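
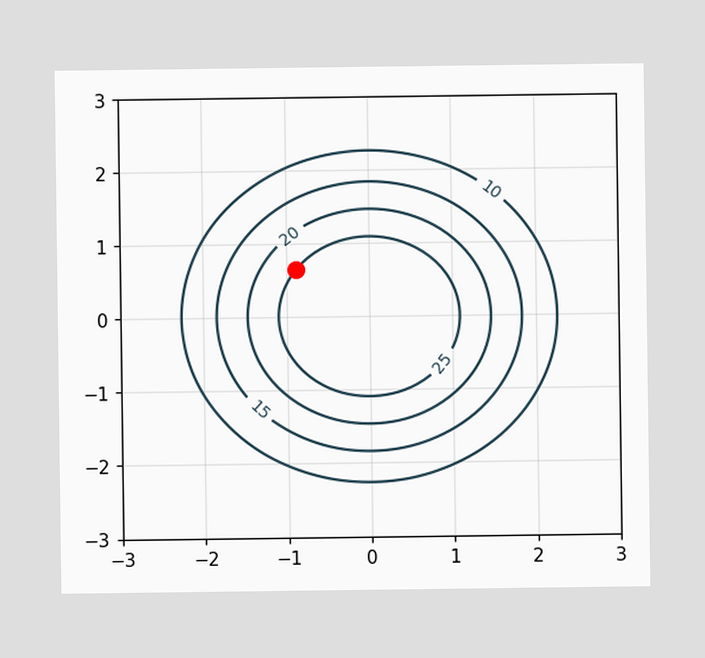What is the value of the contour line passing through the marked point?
25

The marked point sits on the contour labelled 25.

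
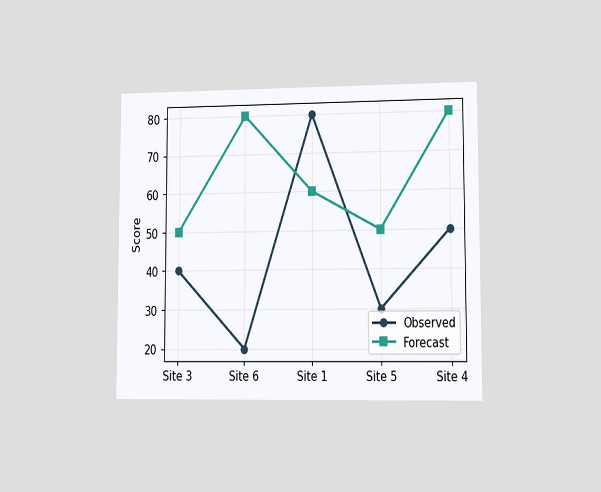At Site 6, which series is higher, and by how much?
Forecast, by 60

The chart is viewed at a slight angle. At Site 6, Forecast sits above the other line by 60.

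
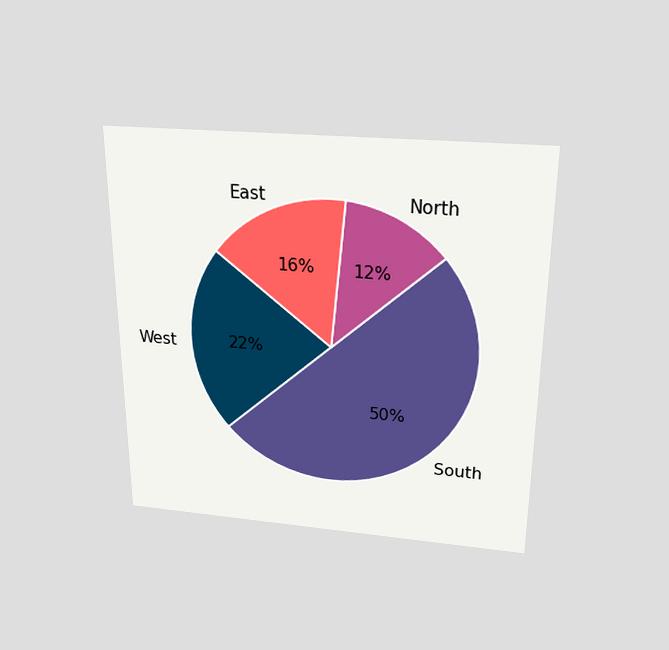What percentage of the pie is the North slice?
12%

The chart is viewed slightly from above. The North slice takes up 12% of the pie.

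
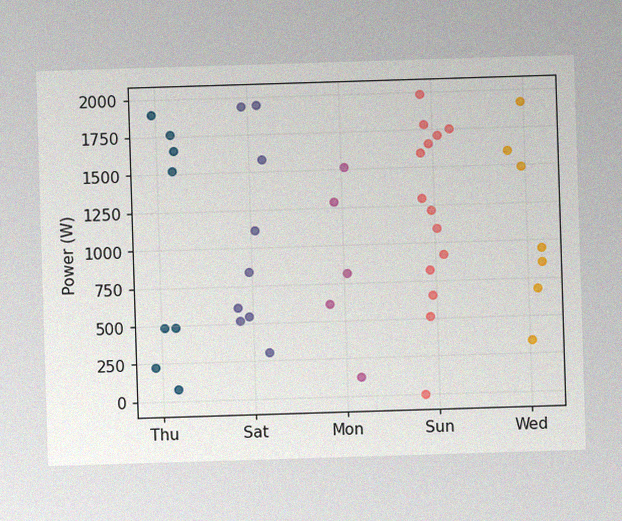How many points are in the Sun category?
The image has some photo noise and uneven lighting. Counting the markers in the Sun column gives 14.

14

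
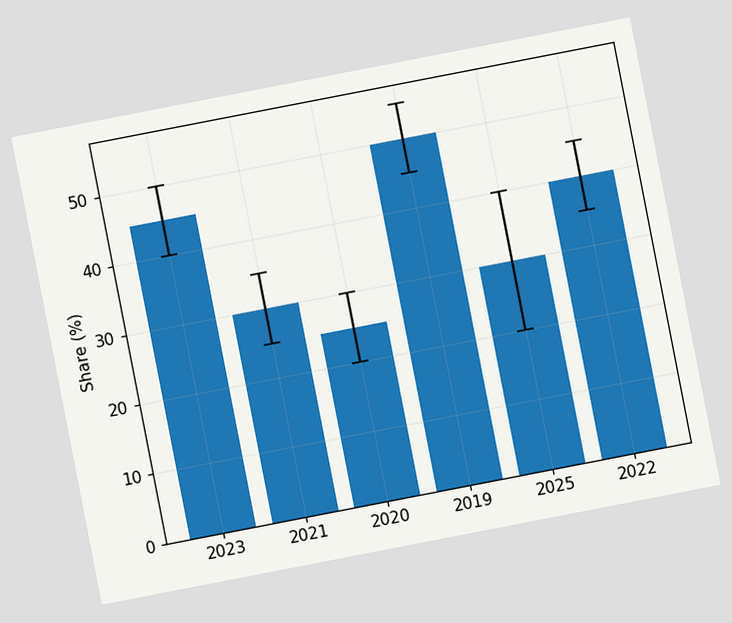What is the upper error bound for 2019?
The chart is tilted about 11° counter-clockwise. The 2019 bar's upper whisker reaches 55%.

55%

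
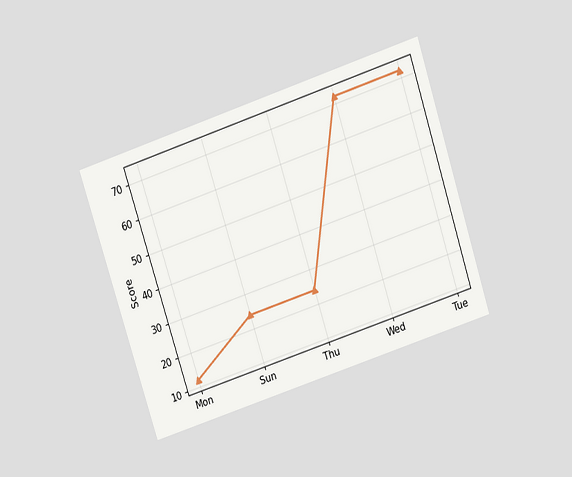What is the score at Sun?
The chart is tilted about 18° counter-clockwise and viewed slightly from above. At Sun, the line is at 24.

24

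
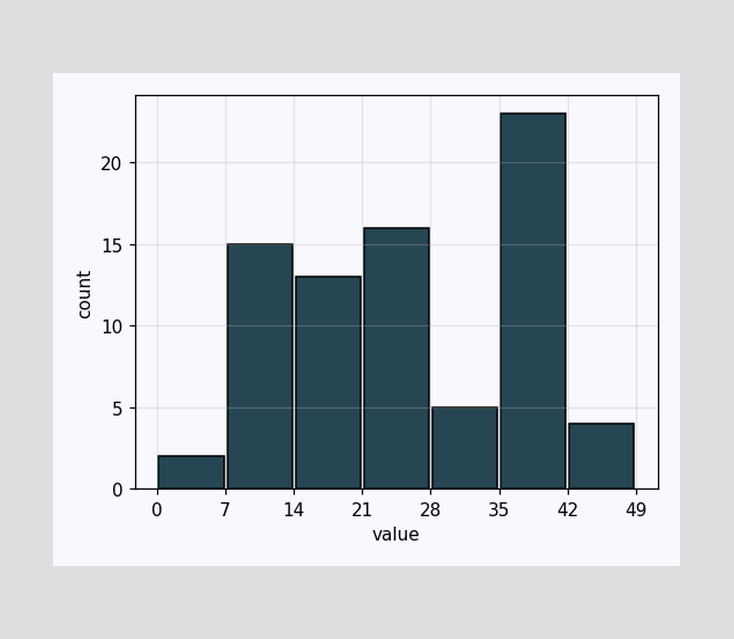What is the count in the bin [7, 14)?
The [7, 14) bin has height 15.

15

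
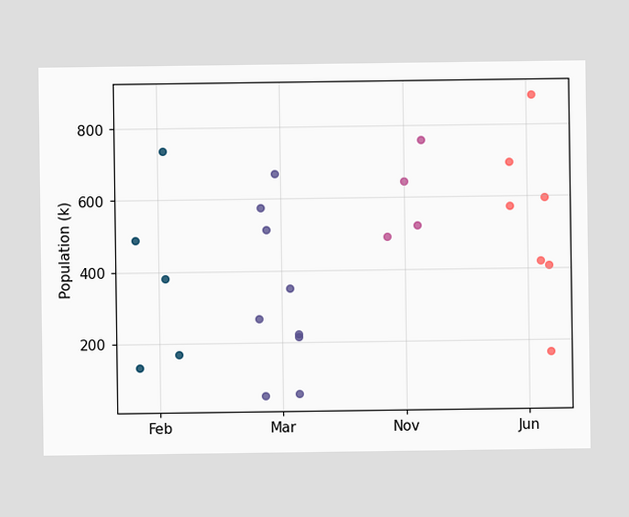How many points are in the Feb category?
Counting the markers in the Feb column gives 5.

5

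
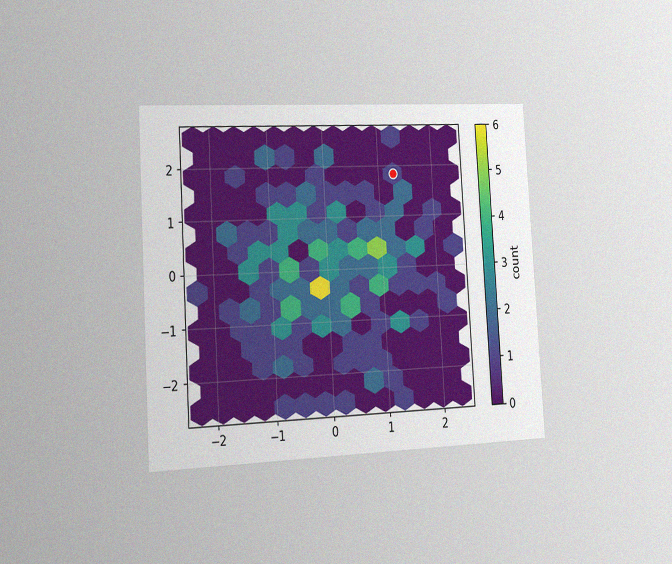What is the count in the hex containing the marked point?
The chart is tilted about 3° counter-clockwise and viewed slightly from the left, with some photo noise. The marked hex reads 1 on the colorbar.

1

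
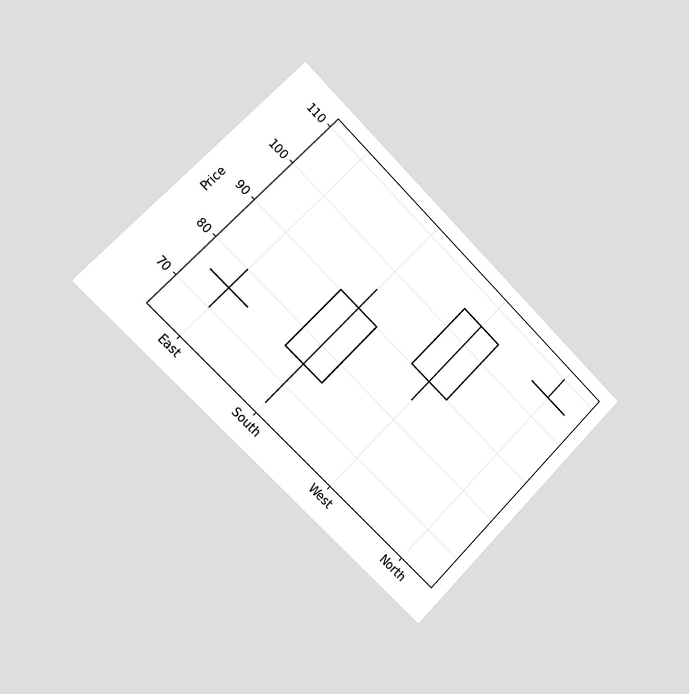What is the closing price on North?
105

The chart is tilted about 45° clockwise and viewed slightly from the left. The North candle closes at 105.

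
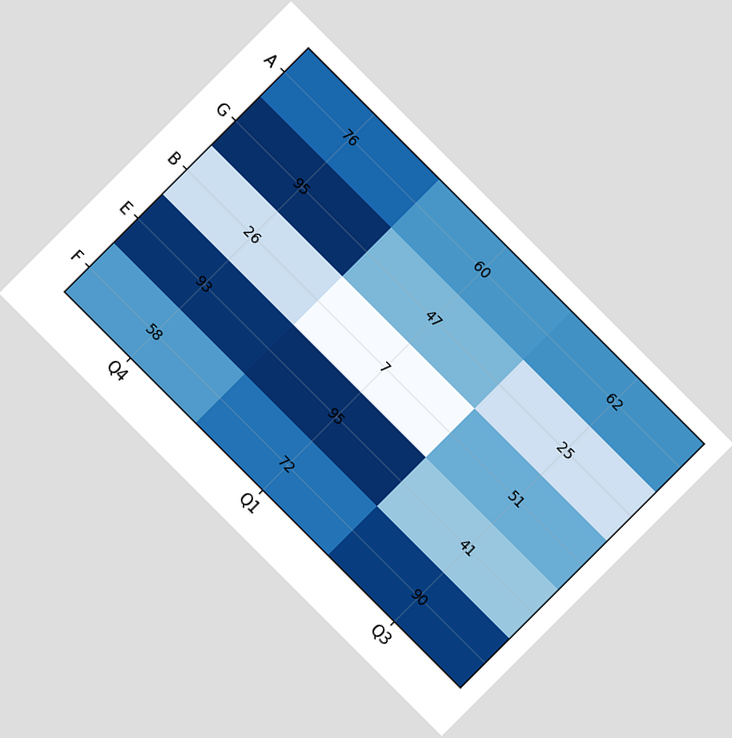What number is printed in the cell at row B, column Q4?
26

The chart is tilted about 45° clockwise. The (B, Q4) cell reads 26.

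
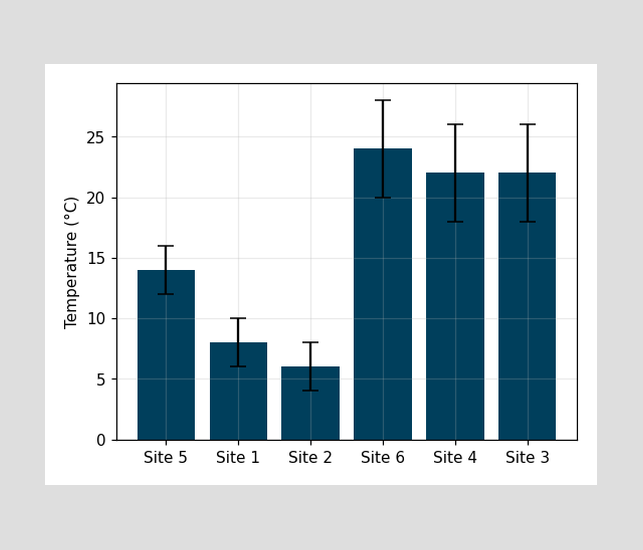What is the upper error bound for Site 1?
The Site 1 bar's upper whisker reaches 10°C.

10°C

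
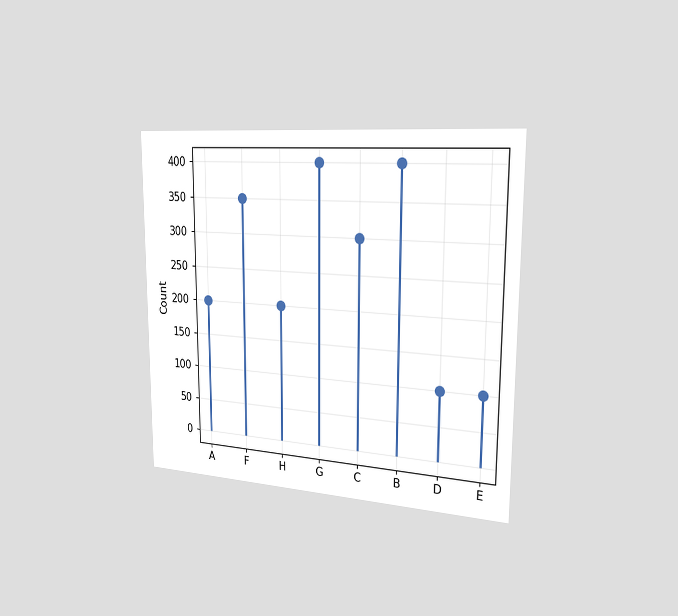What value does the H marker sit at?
200

The chart is viewed slightly from the right. The H marker sits at 200.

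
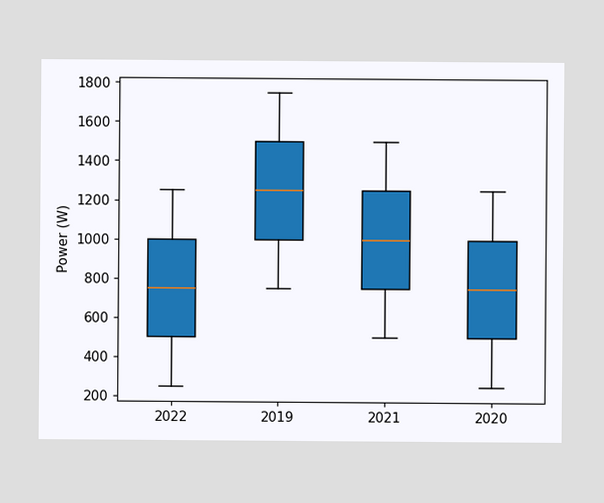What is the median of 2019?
1250W

The median line in the 2019 box sits at 1250W.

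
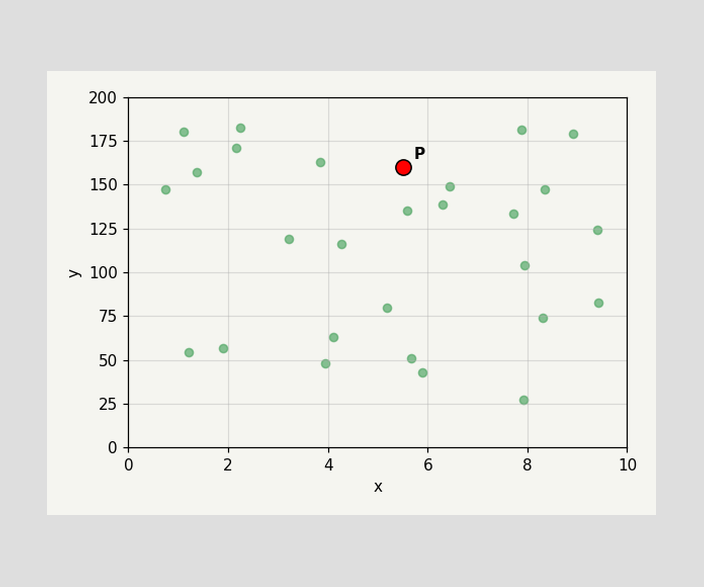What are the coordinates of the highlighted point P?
Following the gridlines from P to each axis, P sits at (5.5, 160).

(5.5, 160)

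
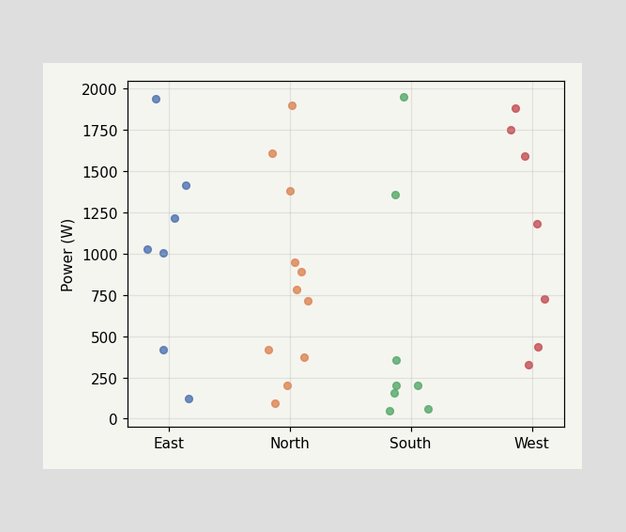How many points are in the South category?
8

Counting the markers in the South column gives 8.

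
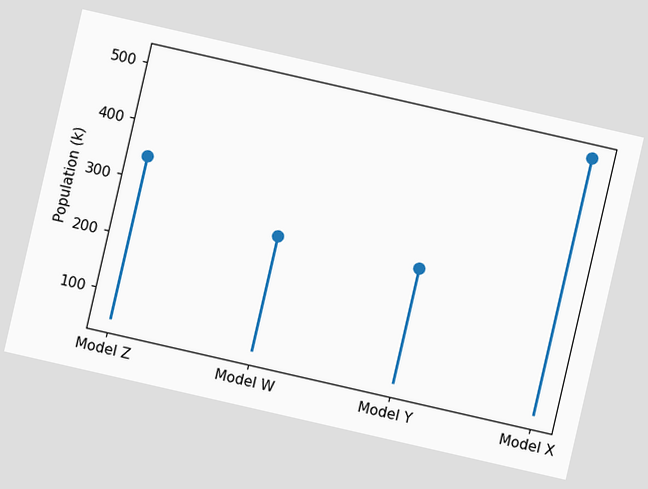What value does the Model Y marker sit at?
The chart is tilted about 13° clockwise. The Model Y marker sits at 255k.

255k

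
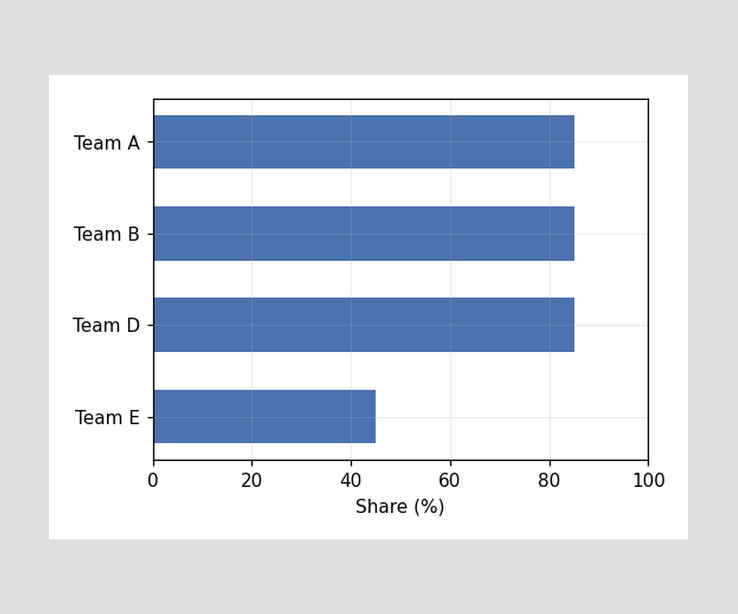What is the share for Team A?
85%

Reading along the chart's x-axis, the Team A bar reaches 85%.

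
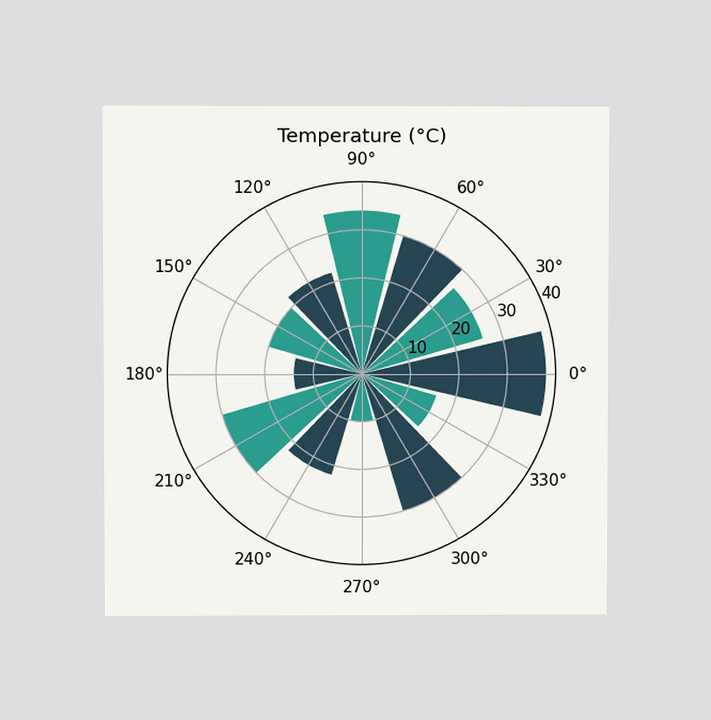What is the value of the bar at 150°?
20°C

The chart is viewed at a slight angle. The bar at 150° reaches 20°C on the radial axis.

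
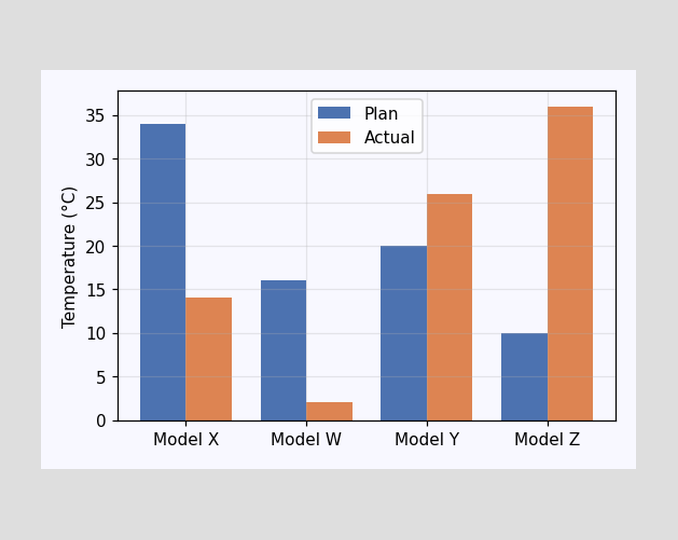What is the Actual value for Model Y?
26°C

The Actual bar at Model Y reaches 26°C on the y-axis.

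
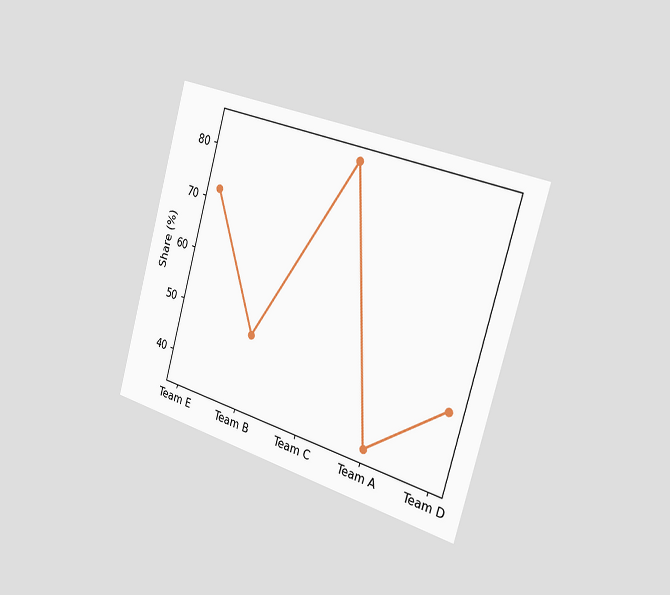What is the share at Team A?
36%

The chart is tilted about 16° clockwise and viewed slightly from the right. At Team A, the line is at 36%.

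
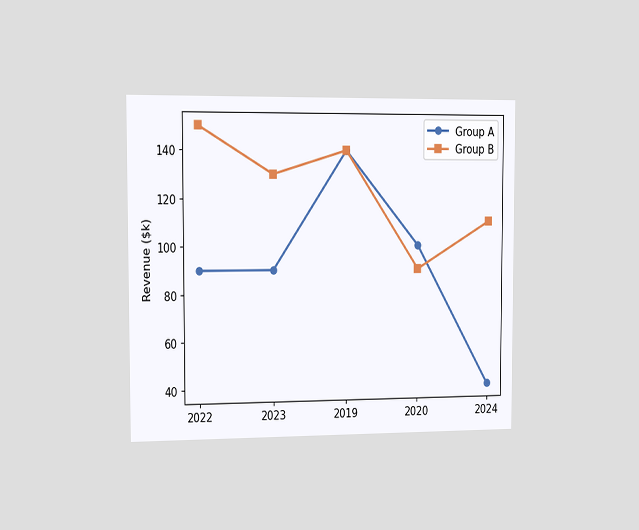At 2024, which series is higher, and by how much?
The chart is viewed slightly from the left. At 2024, Group B sits above the other line by $70k.

Group B, by $70k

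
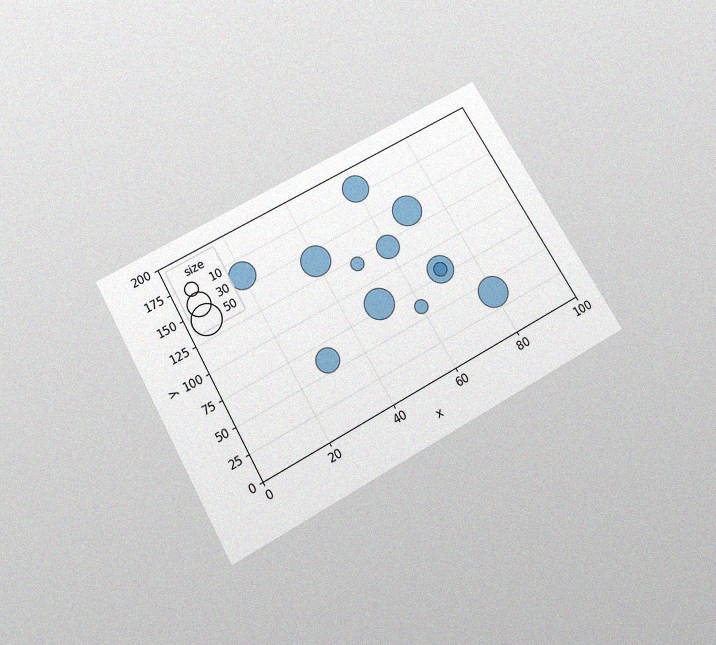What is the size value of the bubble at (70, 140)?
50

The chart is tilted about 30° counter-clockwise and viewed slightly from below, with some photo noise. Matching the bubble at (70, 140) against the size legend gives 50.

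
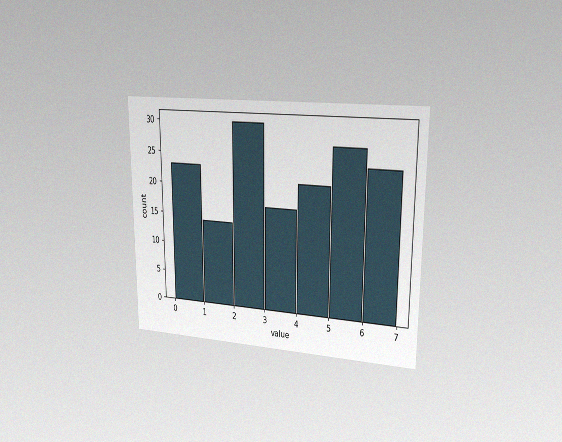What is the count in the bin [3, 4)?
17

The chart is viewed slightly from the right, with some photo noise. The [3, 4) bin has height 17.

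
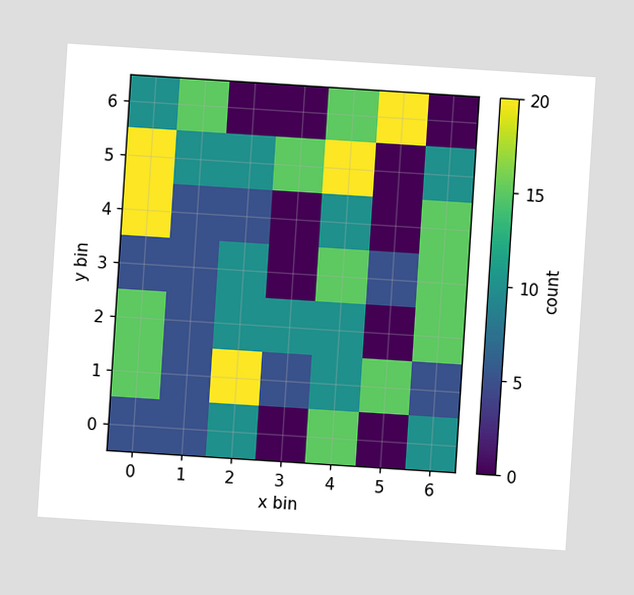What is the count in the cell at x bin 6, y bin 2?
15

The chart is tilted about 4° clockwise. Matching the cell (6, 2) against the colorbar gives 15.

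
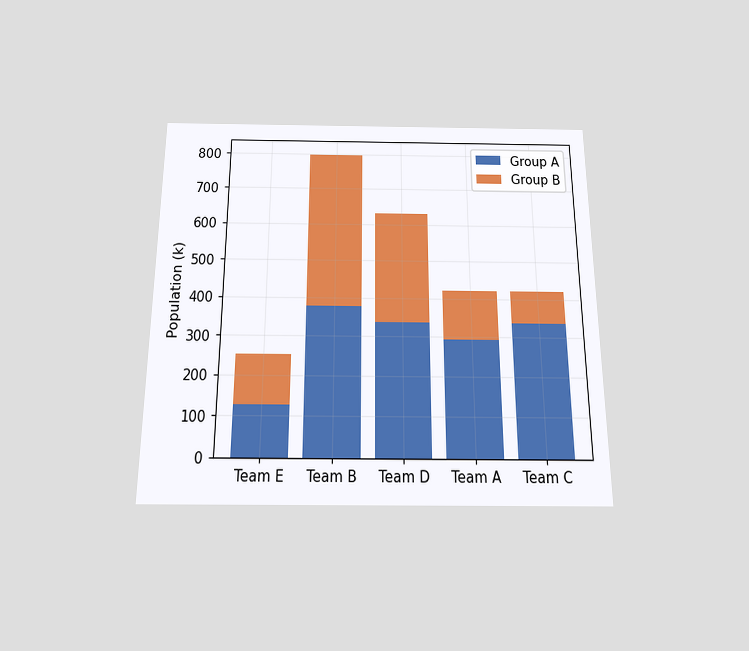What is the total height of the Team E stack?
252k

The chart is viewed slightly from below. The Team E stack's top reaches 252k on the y-axis.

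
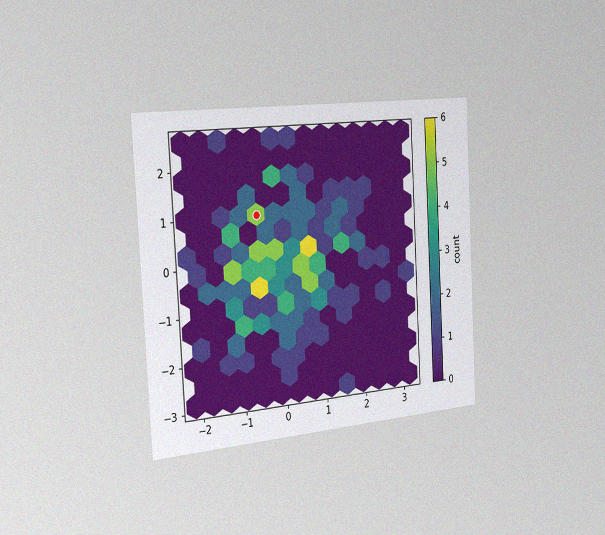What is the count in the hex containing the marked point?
The chart is tilted about 3° counter-clockwise and viewed slightly from the left, with some photo noise. The marked hex reads 5 on the colorbar.

5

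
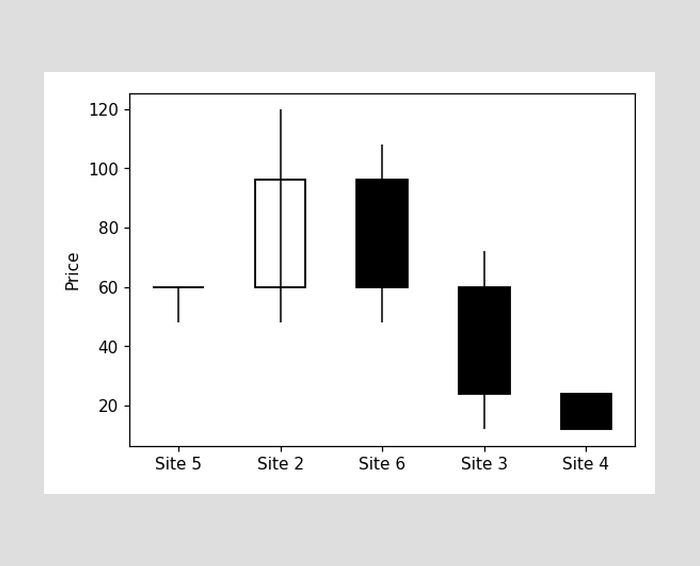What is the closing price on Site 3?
The Site 3 candle closes at 24.

24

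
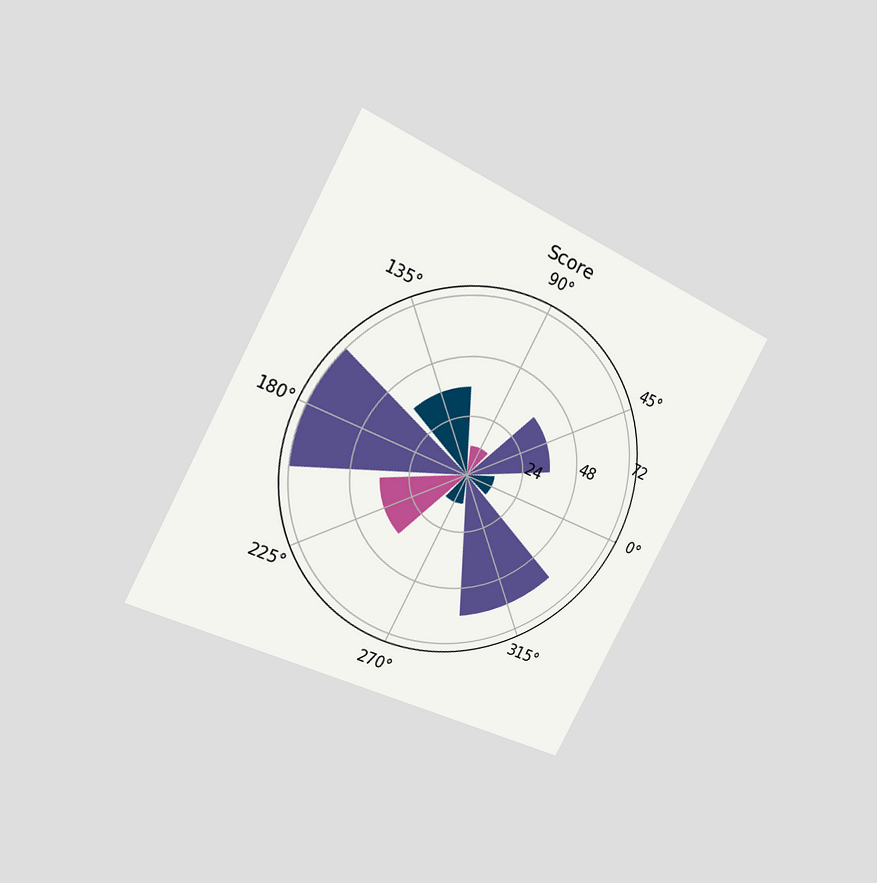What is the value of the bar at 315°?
The chart is tilted about 28° clockwise and viewed slightly from the left. The bar at 315° reaches 60 on the radial axis.

60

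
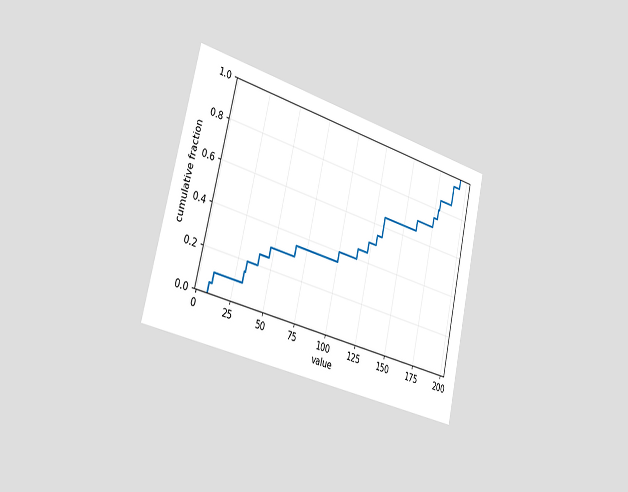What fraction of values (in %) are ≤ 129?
55%

The chart is tilted about 13° clockwise and viewed slightly from the left. At x=129 the ECDF step is at 55%.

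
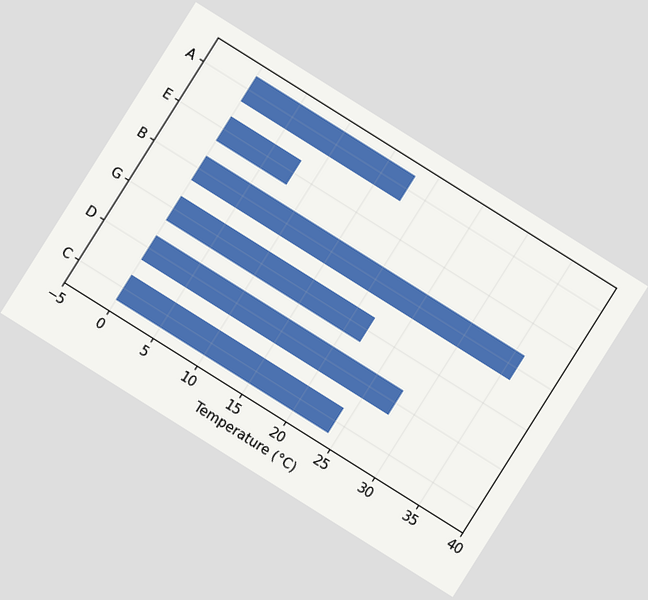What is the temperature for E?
8°C

The chart is tilted about 32° clockwise. Reading along the chart's x-axis, the E bar reaches 8°C.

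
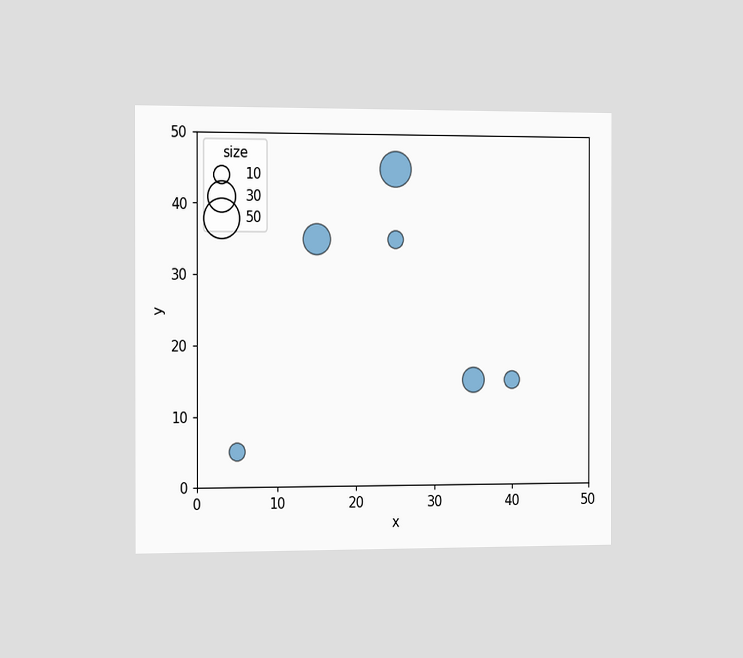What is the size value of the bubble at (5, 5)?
10

The chart is viewed slightly from the left. Matching the bubble at (5, 5) against the size legend gives 10.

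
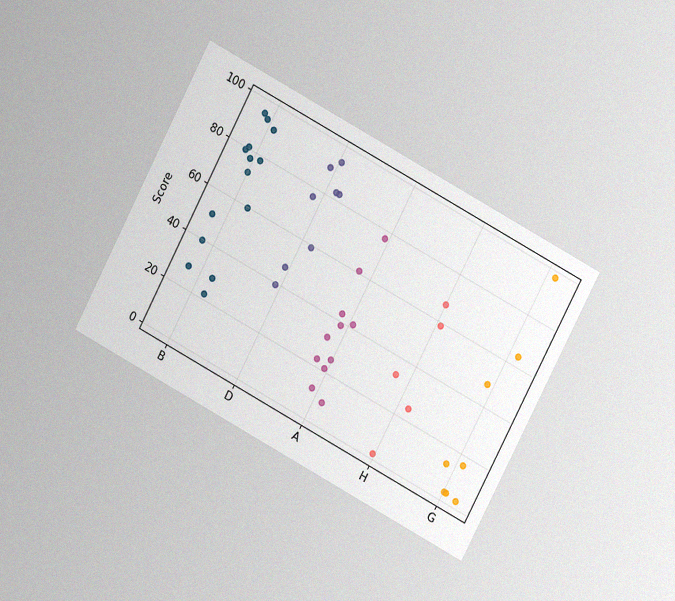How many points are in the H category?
5

The chart is tilted about 28° clockwise and viewed at a slight angle, with some photo noise. Counting the markers in the H column gives 5.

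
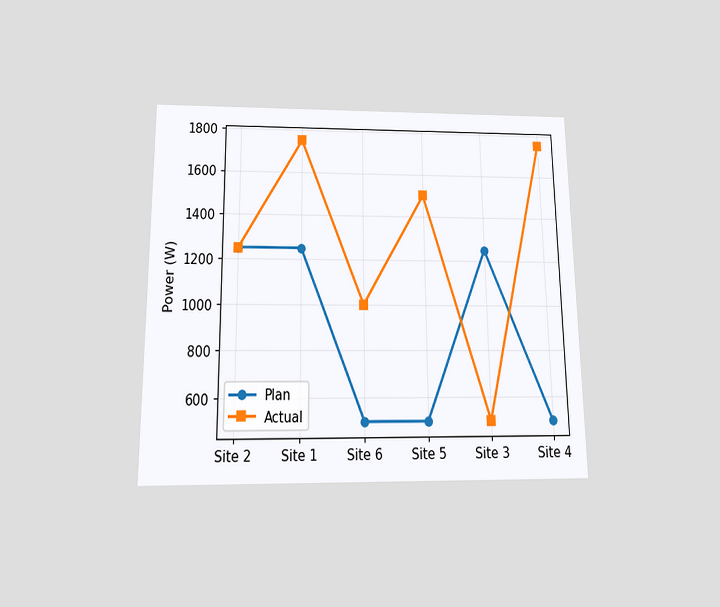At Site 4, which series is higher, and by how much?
Actual, by 1250W

The chart is viewed slightly from below. At Site 4, Actual sits above the other line by 1250W.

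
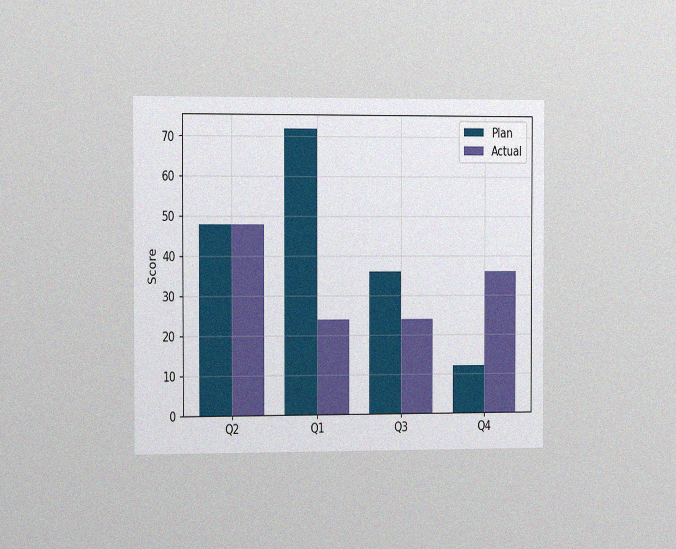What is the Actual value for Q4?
36

The chart is viewed slightly from the left, with some photo noise. The Actual bar at Q4 reaches 36 on the y-axis.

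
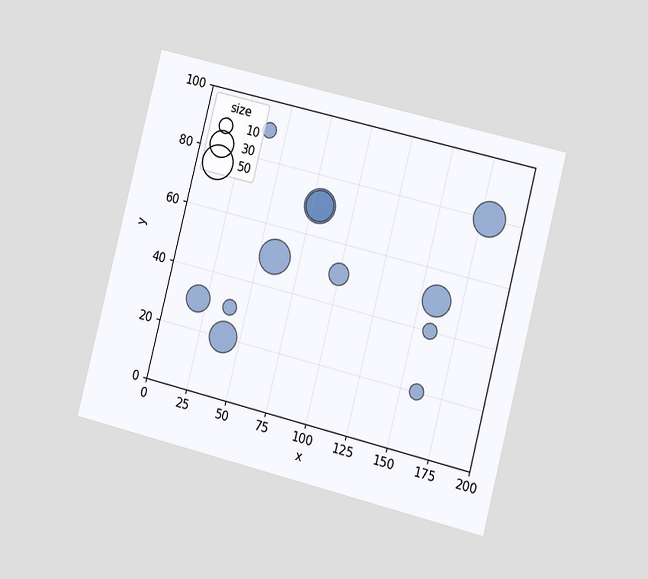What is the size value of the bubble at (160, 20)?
10

The chart is tilted about 14° clockwise and viewed slightly from the right. Matching the bubble at (160, 20) against the size legend gives 10.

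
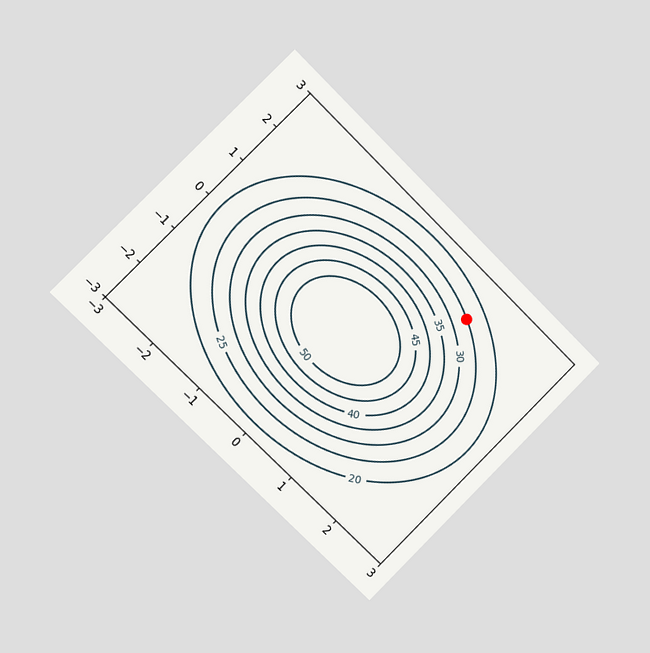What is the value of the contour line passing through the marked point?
25

The chart is tilted about 45° clockwise and viewed slightly from the left. The marked point sits on the contour labelled 25.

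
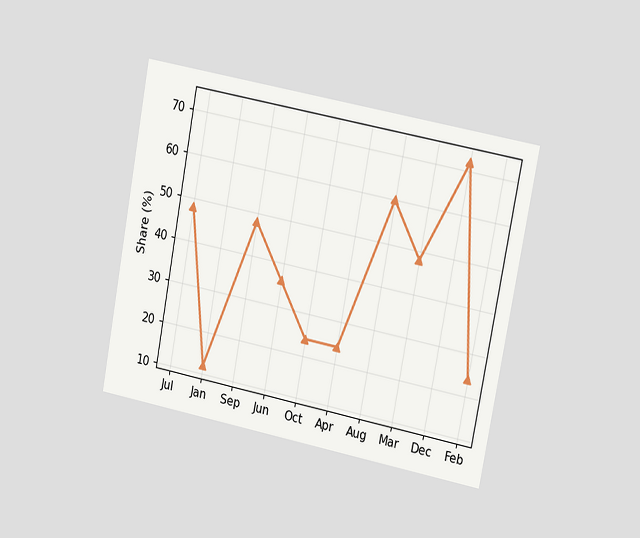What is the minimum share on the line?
The chart is tilted about 11° clockwise and viewed slightly from the right. The lowest point is at Jan, and reading across to the y-axis gives 12%.

12%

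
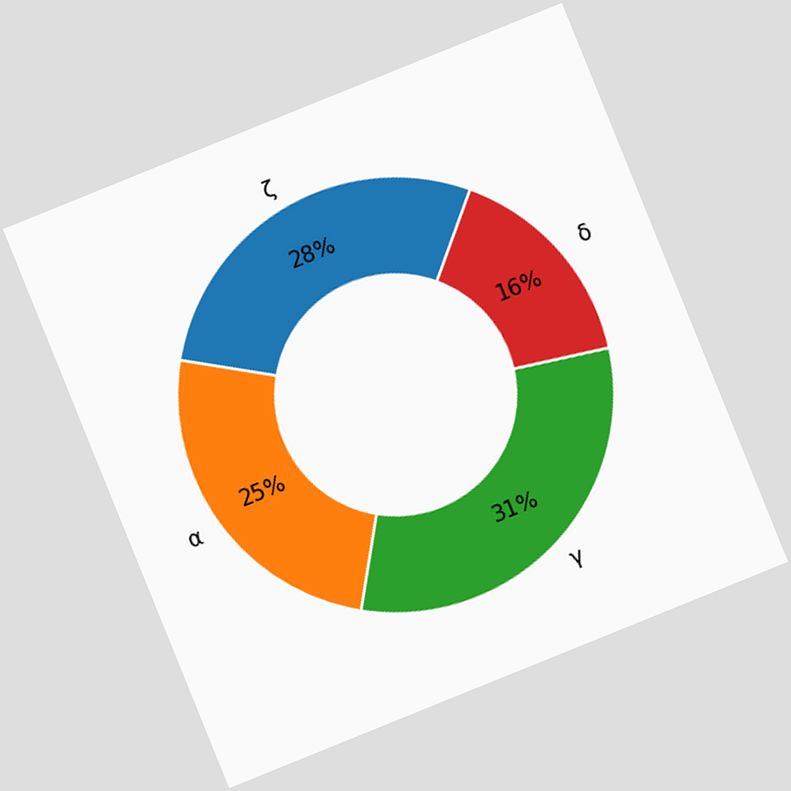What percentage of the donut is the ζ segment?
28%

The chart is tilted about 22° counter-clockwise. The ζ segment takes up 28% of the ring.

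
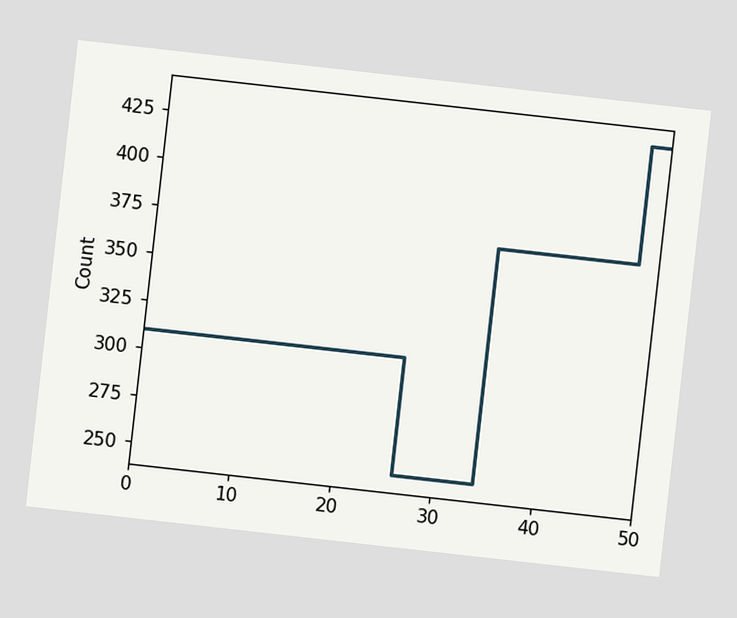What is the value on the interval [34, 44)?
The chart is tilted about 6° clockwise. On [34, 44) the step sits at 372.

372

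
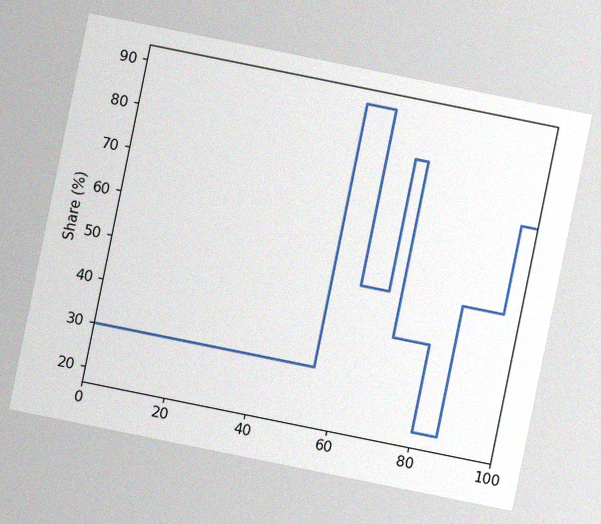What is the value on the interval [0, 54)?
The chart is tilted about 11° clockwise, with some photo noise. On [0, 54) the step sits at 30%.

30%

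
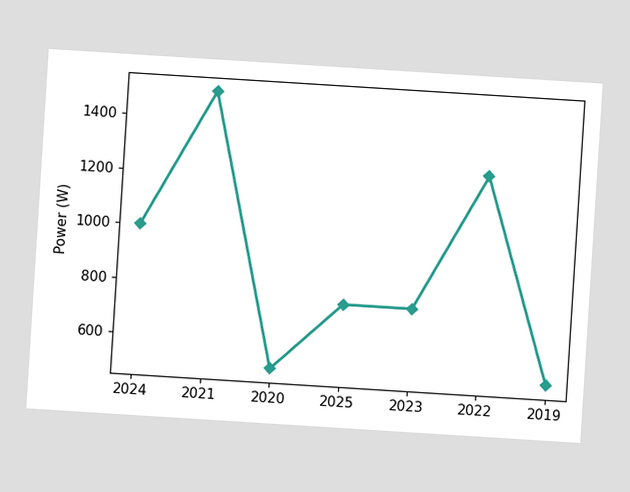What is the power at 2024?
1000W

The chart is tilted about 4° clockwise. At 2024, the line is at 1000W.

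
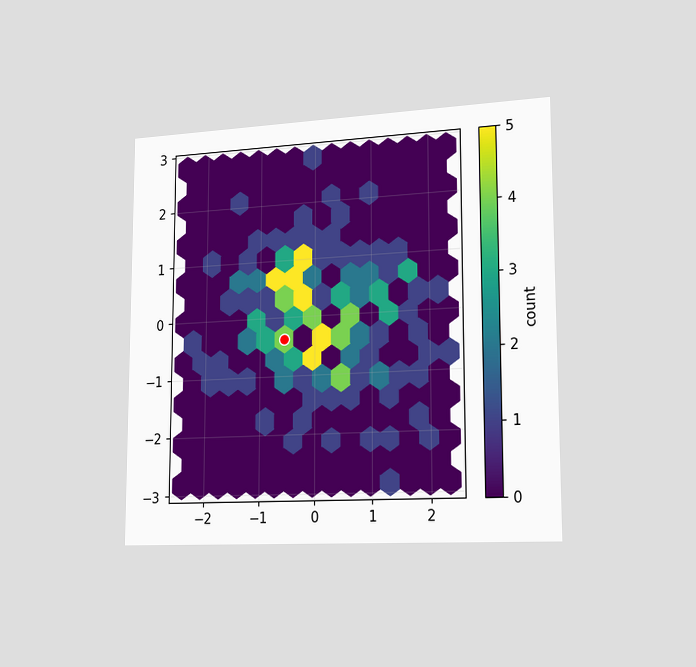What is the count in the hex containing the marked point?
The chart is viewed slightly from the right. The marked hex reads 4 on the colorbar.

4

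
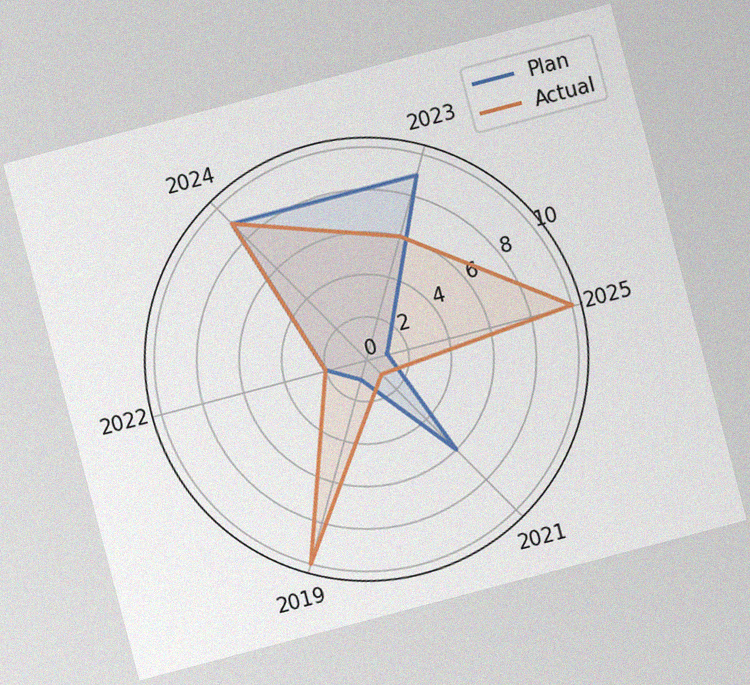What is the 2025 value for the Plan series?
1

The chart is tilted about 15° counter-clockwise, with some photo noise. On the 2025 axis, Plan reaches 1.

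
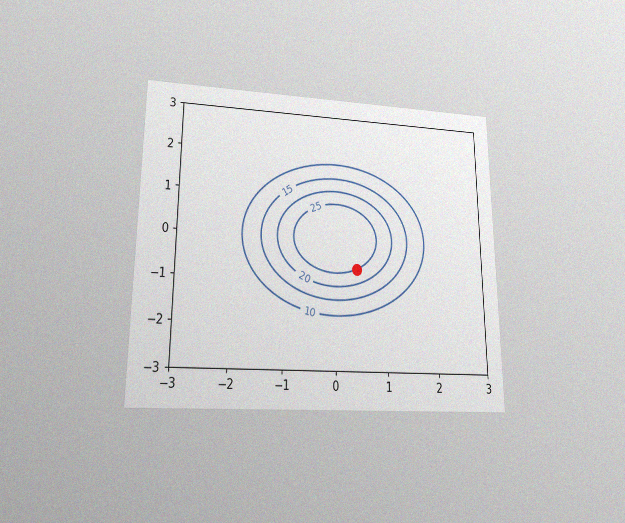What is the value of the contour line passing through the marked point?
25

The chart is viewed at a slight angle, with some photo noise. The marked point sits on the contour labelled 25.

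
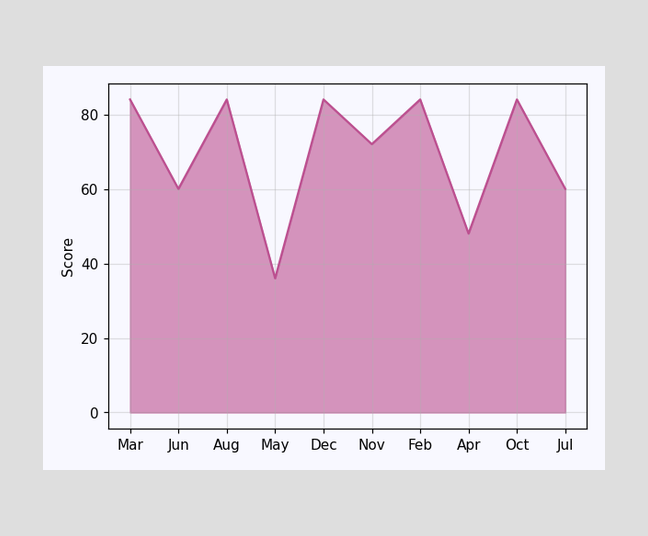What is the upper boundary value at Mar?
At Mar the upper boundary is at 84.

84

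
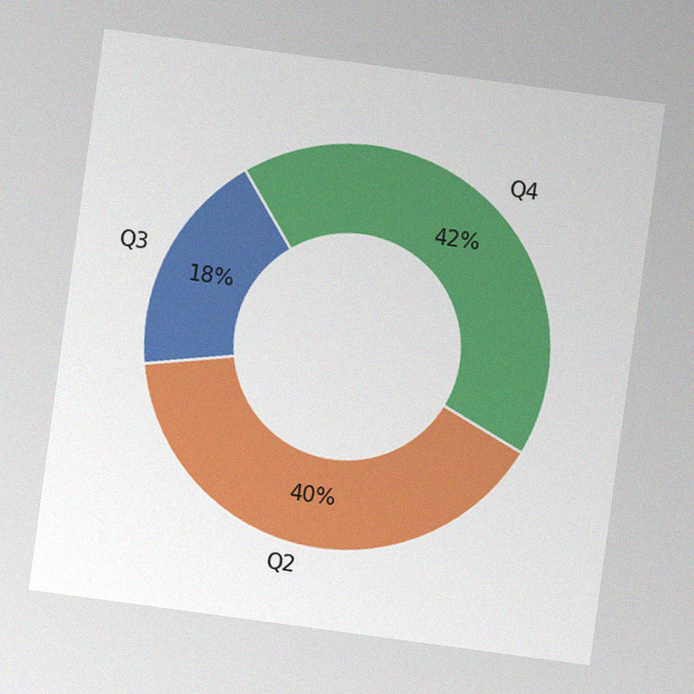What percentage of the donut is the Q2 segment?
40%

The chart is tilted about 8° clockwise, with some photo noise. The Q2 segment takes up 40% of the ring.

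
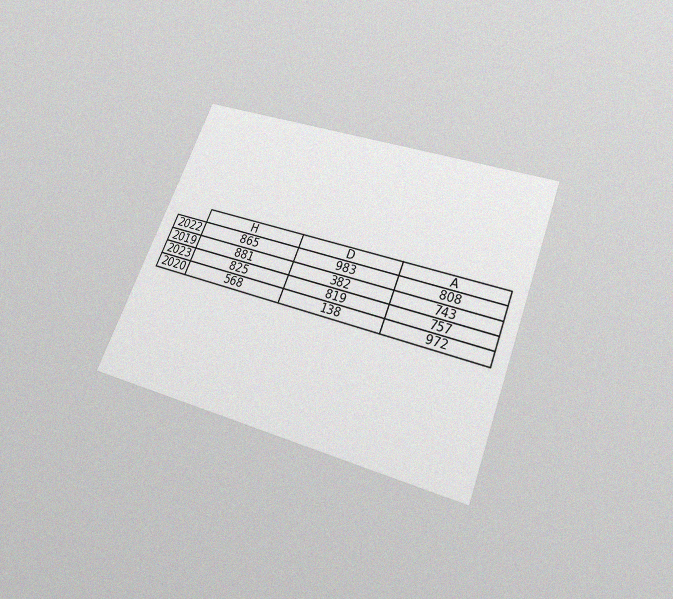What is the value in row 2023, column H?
The chart is tilted about 21° clockwise and viewed slightly from below, with some photo noise. The (2023, H) cell reads 825.

825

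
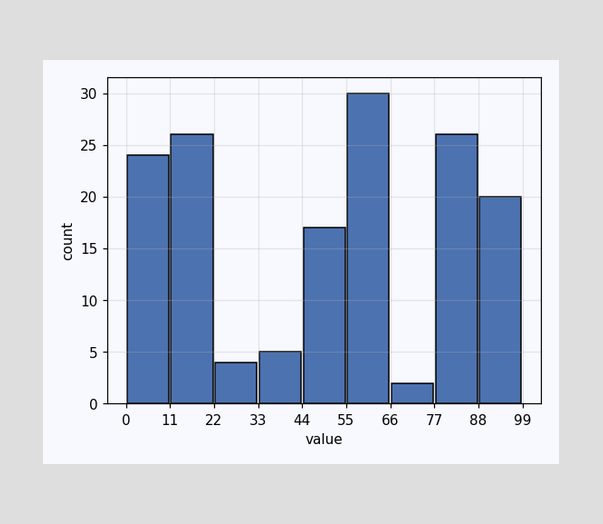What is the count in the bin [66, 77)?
2

The [66, 77) bin has height 2.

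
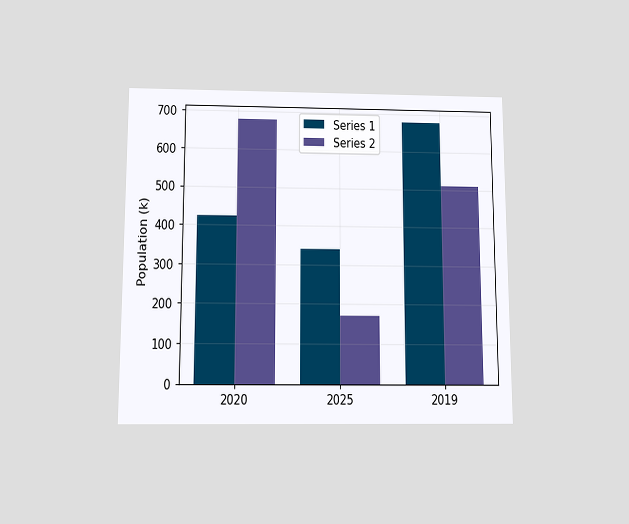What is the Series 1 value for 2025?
The chart is viewed slightly from below. The Series 1 bar at 2025 reaches 340k on the y-axis.

340k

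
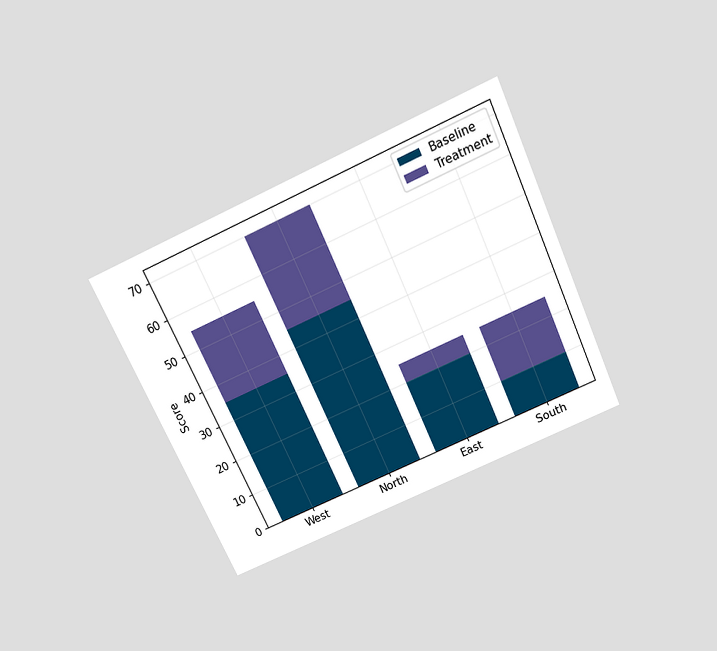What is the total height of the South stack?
The chart is tilted about 24° counter-clockwise and viewed slightly from above. The South stack's top reaches 25 on the y-axis.

25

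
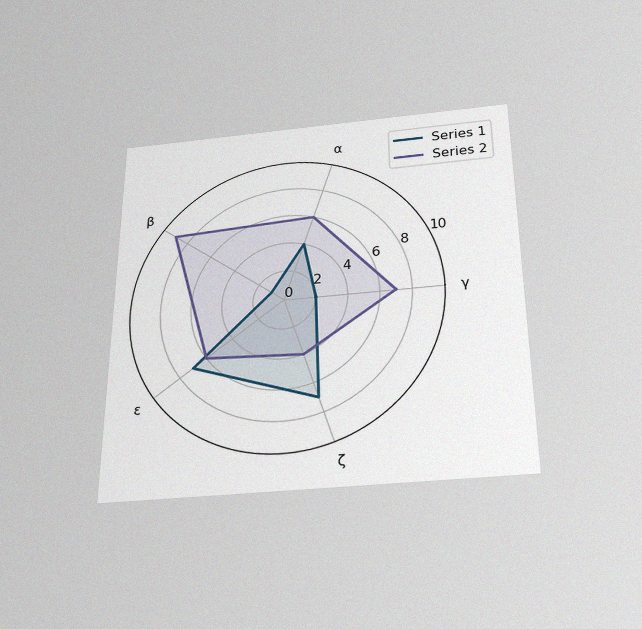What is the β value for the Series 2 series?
9

The chart is viewed slightly from below, with some photo noise. On the β axis, Series 2 reaches 9.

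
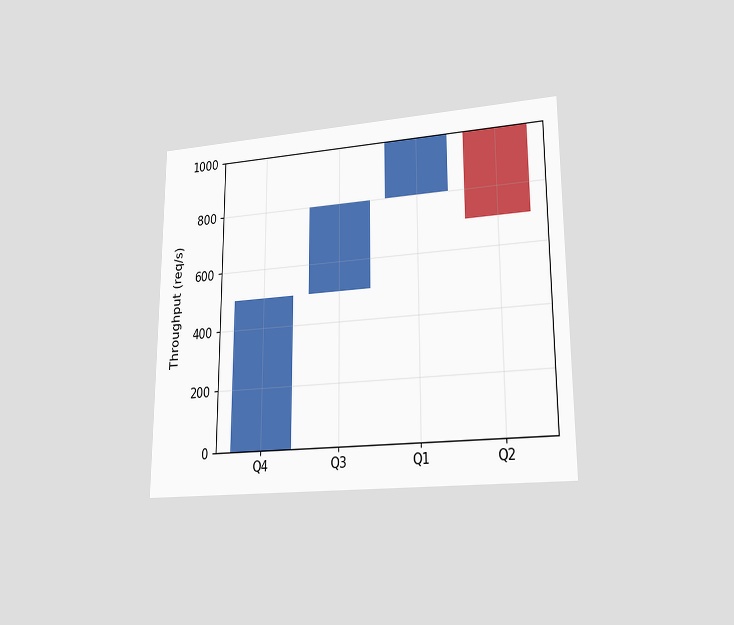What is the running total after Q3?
The chart is viewed at a slight angle. After Q3 the running total reaches 800req/s.

800req/s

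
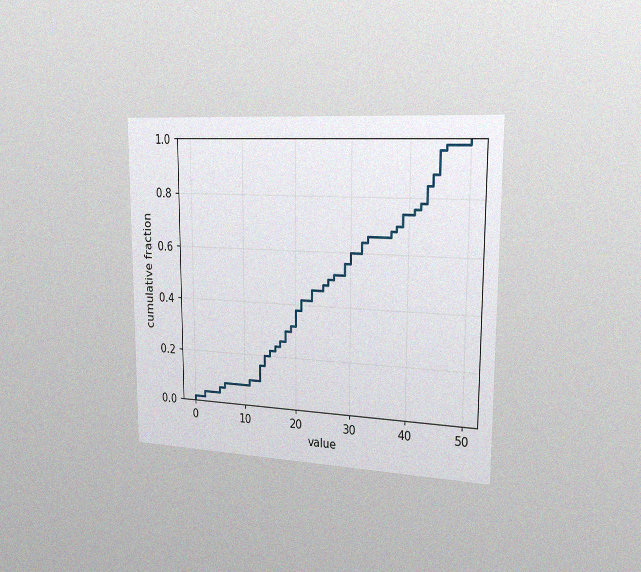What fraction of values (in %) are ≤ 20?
The chart is viewed slightly from the right, with some photo noise. At x=20 the ECDF step is at 38%.

38%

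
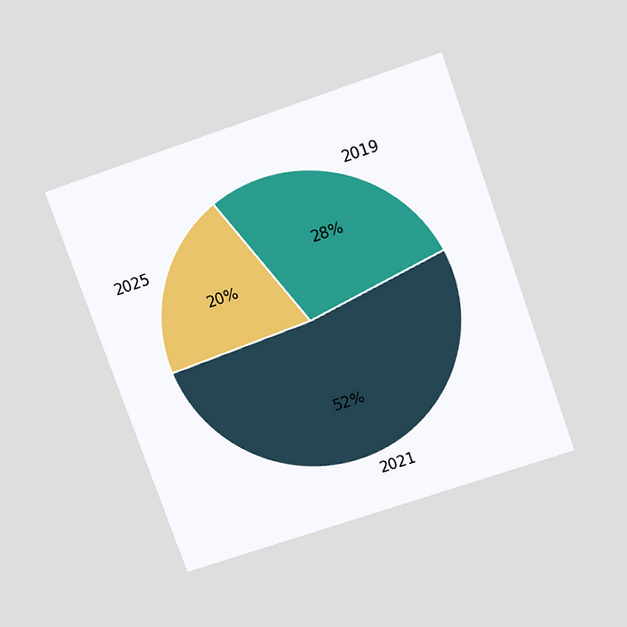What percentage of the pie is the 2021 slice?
The chart is tilted about 19° counter-clockwise and viewed slightly from above. The 2021 slice takes up 52% of the pie.

52%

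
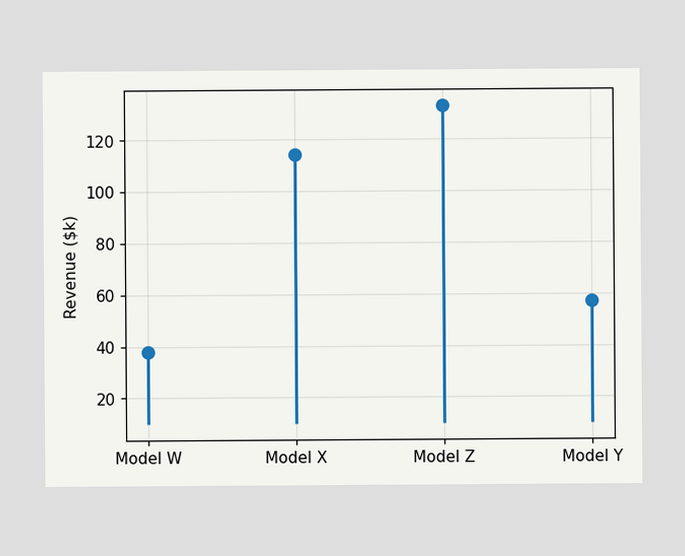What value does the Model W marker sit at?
$38k

The Model W marker sits at $38k.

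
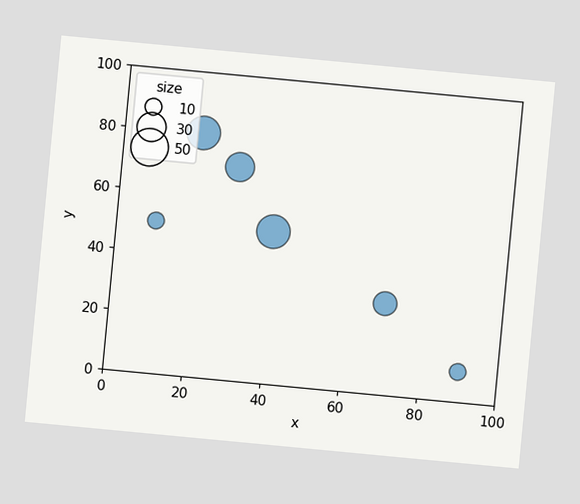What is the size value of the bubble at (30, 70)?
The chart is tilted about 5° clockwise. Matching the bubble at (30, 70) against the size legend gives 30.

30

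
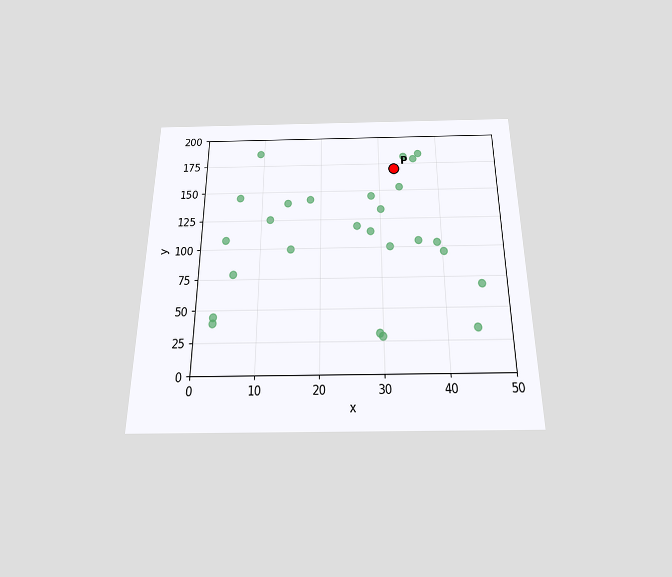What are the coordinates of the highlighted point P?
(32.5, 170)

The chart is viewed slightly from below. Following the gridlines from P to each axis, P sits at (32.5, 170).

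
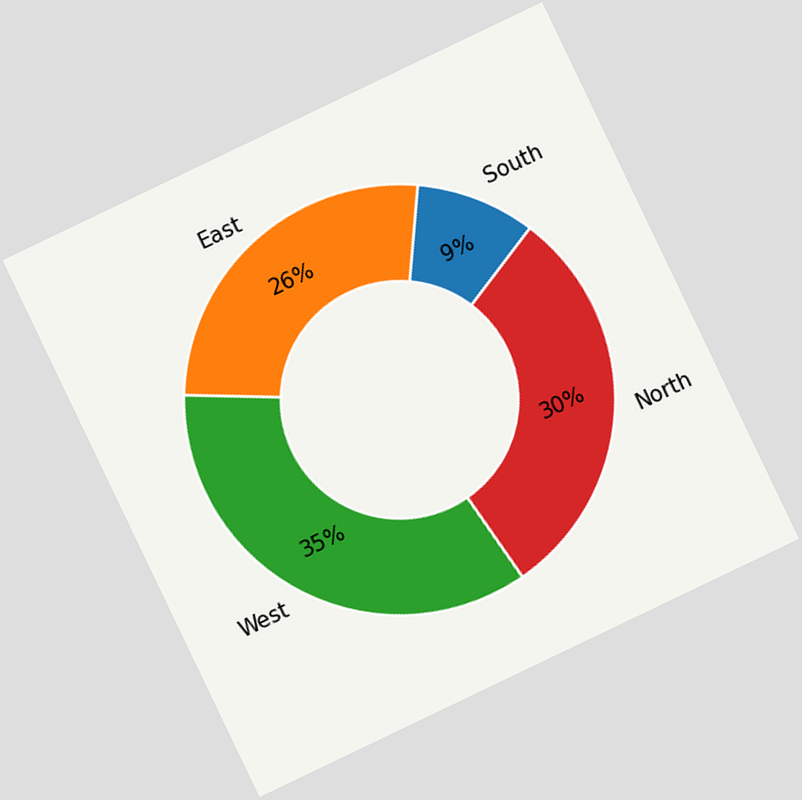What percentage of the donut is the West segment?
The chart is tilted about 26° counter-clockwise. The West segment takes up 35% of the ring.

35%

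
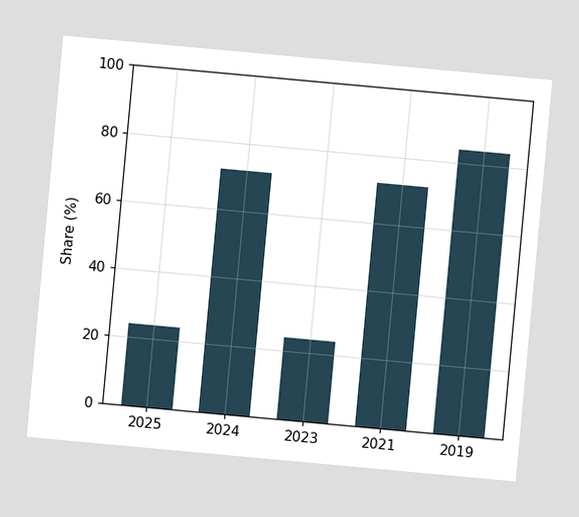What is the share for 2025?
The chart is tilted about 5° clockwise. Reading along the chart's y-axis, the 2025 bar reaches 24%.

24%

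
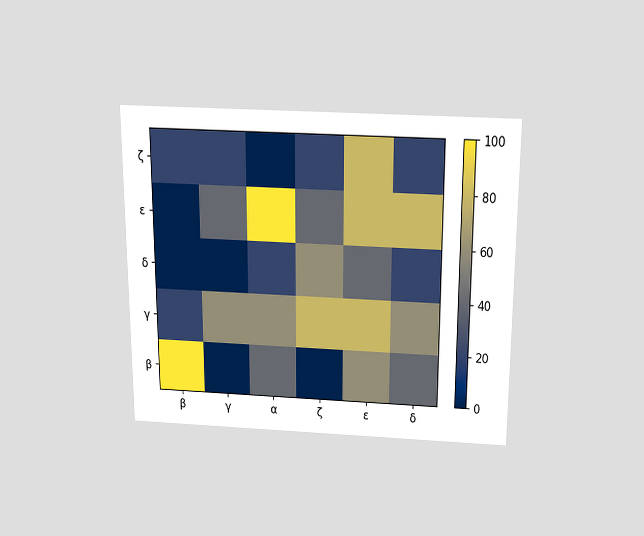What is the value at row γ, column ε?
80

The chart is viewed slightly from above. Matching cell (γ, ε) against the colorbar gives 80.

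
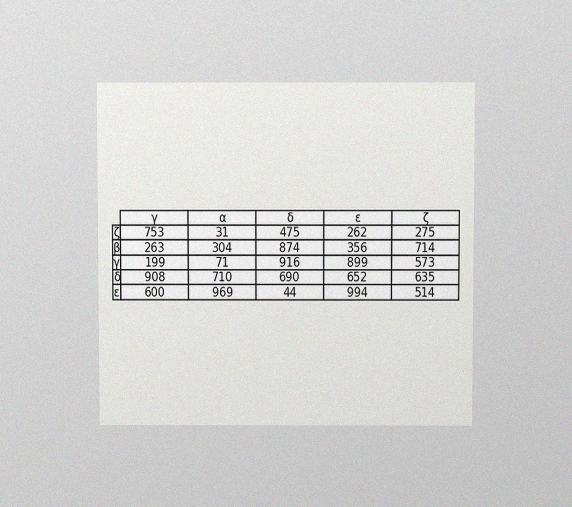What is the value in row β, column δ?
874

The chart is viewed at a slight angle, with some photo noise. The (β, δ) cell reads 874.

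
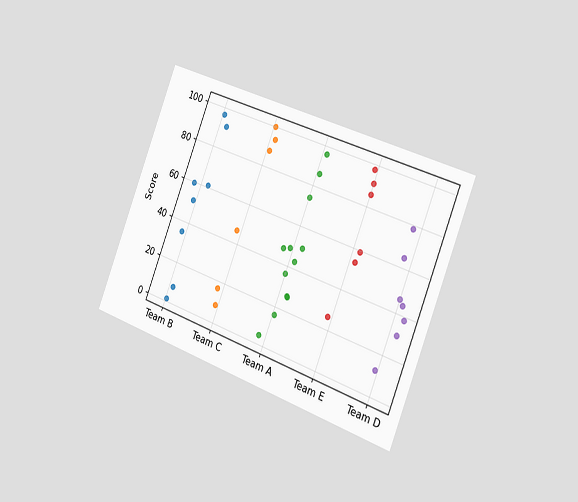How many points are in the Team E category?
6

The chart is tilted about 21° clockwise and viewed slightly from the right. Counting the markers in the Team E column gives 6.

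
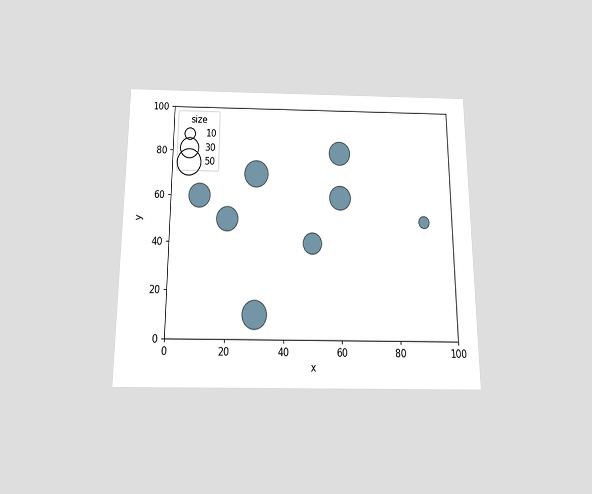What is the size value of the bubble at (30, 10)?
The chart is viewed slightly from below. Matching the bubble at (30, 10) against the size legend gives 50.

50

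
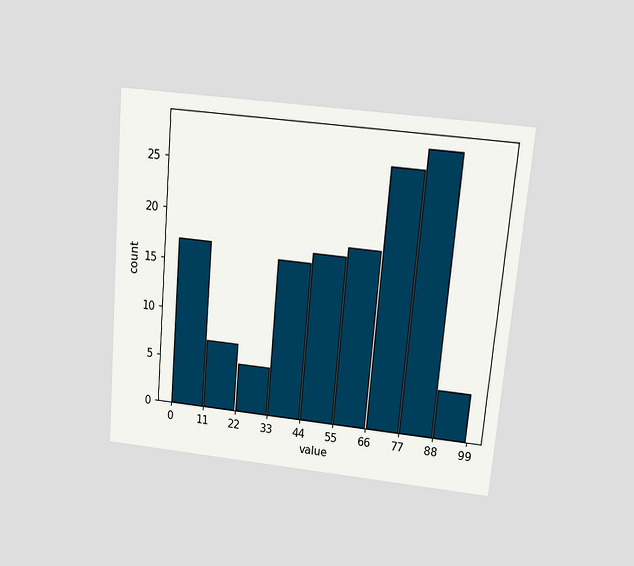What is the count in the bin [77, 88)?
28

The chart is tilted about 5° clockwise and viewed slightly from above. The [77, 88) bin has height 28.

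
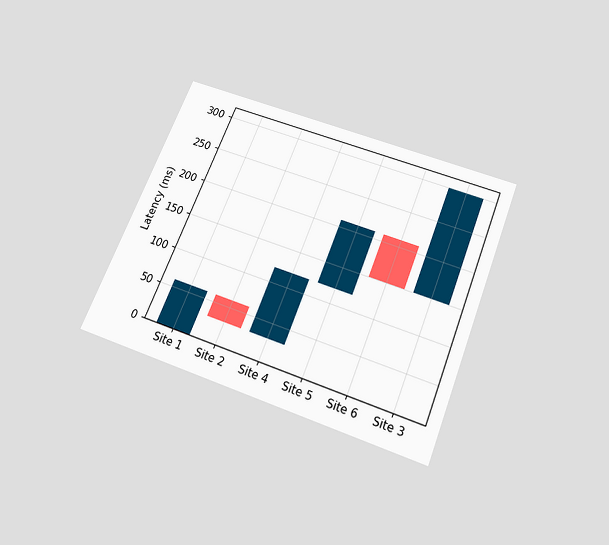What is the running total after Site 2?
The chart is tilted about 22° clockwise and viewed slightly from below. After Site 2 the running total reaches 30ms.

30ms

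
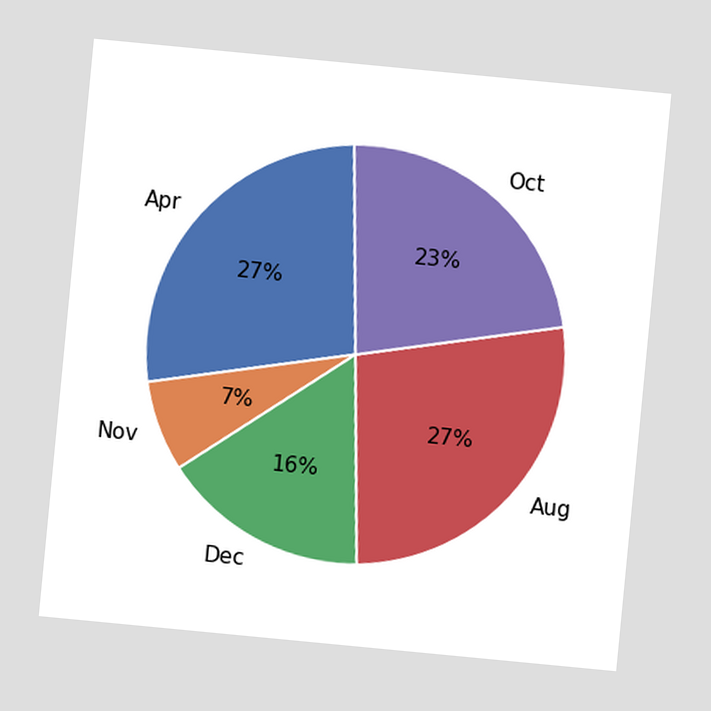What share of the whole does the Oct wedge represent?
The chart is tilted about 5° clockwise. The Oct slice takes up 23% of the pie.

23%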